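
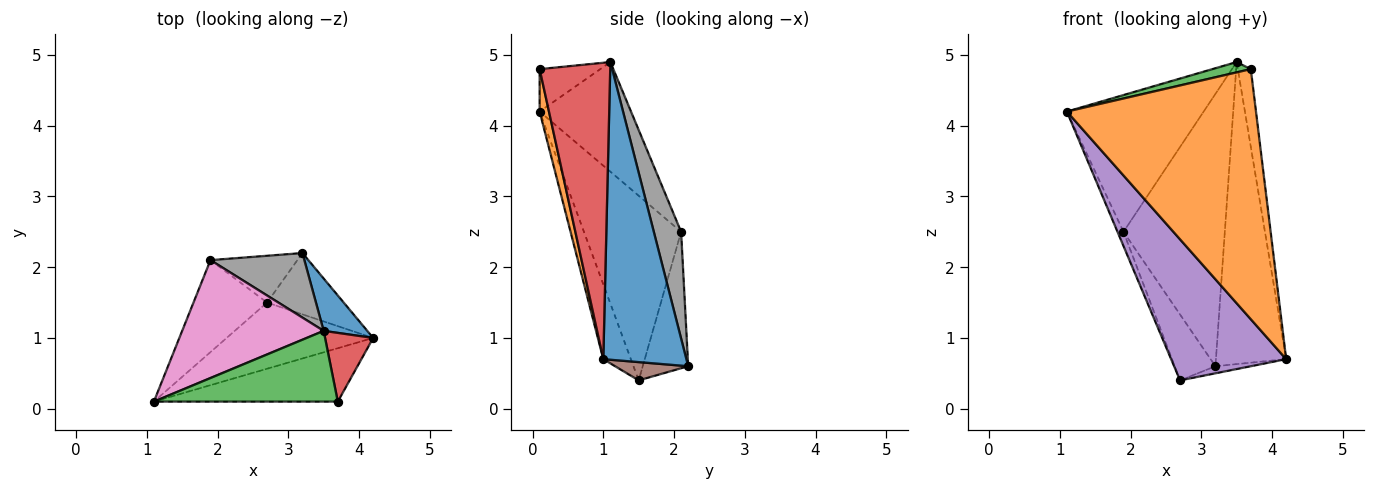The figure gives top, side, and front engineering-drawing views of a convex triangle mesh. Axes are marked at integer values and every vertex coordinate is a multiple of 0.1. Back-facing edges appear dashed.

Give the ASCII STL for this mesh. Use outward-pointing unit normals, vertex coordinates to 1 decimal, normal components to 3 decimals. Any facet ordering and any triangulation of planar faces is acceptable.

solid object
 facet normal 0.759 0.642 0.111
  outer loop
   vertex 3.5 1.1 4.9
   vertex 4.2 1.0 0.7
   vertex 3.2 2.2 0.6
  endloop
 endfacet
 facet normal 0.048 -0.977 -0.209
  outer loop
   vertex 3.7 0.1 4.8
   vertex 1.1 0.1 4.2
   vertex 4.2 1.0 0.7
  endloop
 endfacet
 facet normal -0.223 -0.141 0.965
  outer loop
   vertex 3.7 0.1 4.8
   vertex 3.5 1.1 4.9
   vertex 1.1 0.1 4.2
  endloop
 endfacet
 facet normal 0.971 0.178 0.158
  outer loop
   vertex 3.7 0.1 4.8
   vertex 4.2 1.0 0.7
   vertex 3.5 1.1 4.9
  endloop
 endfacet
 facet normal -0.212 -0.885 -0.415
  outer loop
   vertex 2.7 1.5 0.4
   vertex 4.2 1.0 0.7
   vertex 1.1 0.1 4.2
  endloop
 endfacet
 facet normal 0.231 0.112 -0.967
  outer loop
   vertex 2.7 1.5 0.4
   vertex 3.2 2.2 0.6
   vertex 4.2 1.0 0.7
  endloop
 endfacet
 facet normal -0.452 0.676 0.583
  outer loop
   vertex 1.9 2.1 2.5
   vertex 1.1 0.1 4.2
   vertex 3.5 1.1 4.9
  endloop
 endfacet
 facet normal 0.254 0.941 0.223
  outer loop
   vertex 1.9 2.1 2.5
   vertex 3.5 1.1 4.9
   vertex 3.2 2.2 0.6
  endloop
 endfacet
 facet normal -0.927 0.057 -0.370
  outer loop
   vertex 1.9 2.1 2.5
   vertex 2.7 1.5 0.4
   vertex 1.1 0.1 4.2
  endloop
 endfacet
 facet normal -0.673 0.603 -0.429
  outer loop
   vertex 1.9 2.1 2.5
   vertex 3.2 2.2 0.6
   vertex 2.7 1.5 0.4
  endloop
 endfacet
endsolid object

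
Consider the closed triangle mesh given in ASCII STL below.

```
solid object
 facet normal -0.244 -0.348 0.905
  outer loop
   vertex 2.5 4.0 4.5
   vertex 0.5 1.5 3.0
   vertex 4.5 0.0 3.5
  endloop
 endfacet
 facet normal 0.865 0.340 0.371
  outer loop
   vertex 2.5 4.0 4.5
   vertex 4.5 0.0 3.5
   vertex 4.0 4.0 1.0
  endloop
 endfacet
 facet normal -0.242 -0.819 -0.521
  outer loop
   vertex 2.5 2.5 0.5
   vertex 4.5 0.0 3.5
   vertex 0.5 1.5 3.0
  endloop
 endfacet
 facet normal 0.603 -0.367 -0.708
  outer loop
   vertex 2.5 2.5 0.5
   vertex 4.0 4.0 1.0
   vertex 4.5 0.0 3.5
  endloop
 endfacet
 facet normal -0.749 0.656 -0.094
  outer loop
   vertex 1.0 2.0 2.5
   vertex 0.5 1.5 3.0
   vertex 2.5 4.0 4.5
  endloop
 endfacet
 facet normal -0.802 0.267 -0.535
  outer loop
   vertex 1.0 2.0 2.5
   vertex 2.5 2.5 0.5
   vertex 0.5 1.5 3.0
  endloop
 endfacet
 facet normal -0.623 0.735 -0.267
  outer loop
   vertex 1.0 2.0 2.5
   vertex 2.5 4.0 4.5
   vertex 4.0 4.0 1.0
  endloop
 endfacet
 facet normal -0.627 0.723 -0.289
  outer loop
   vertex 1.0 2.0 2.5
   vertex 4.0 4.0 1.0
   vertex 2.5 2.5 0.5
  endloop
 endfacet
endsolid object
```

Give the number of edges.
12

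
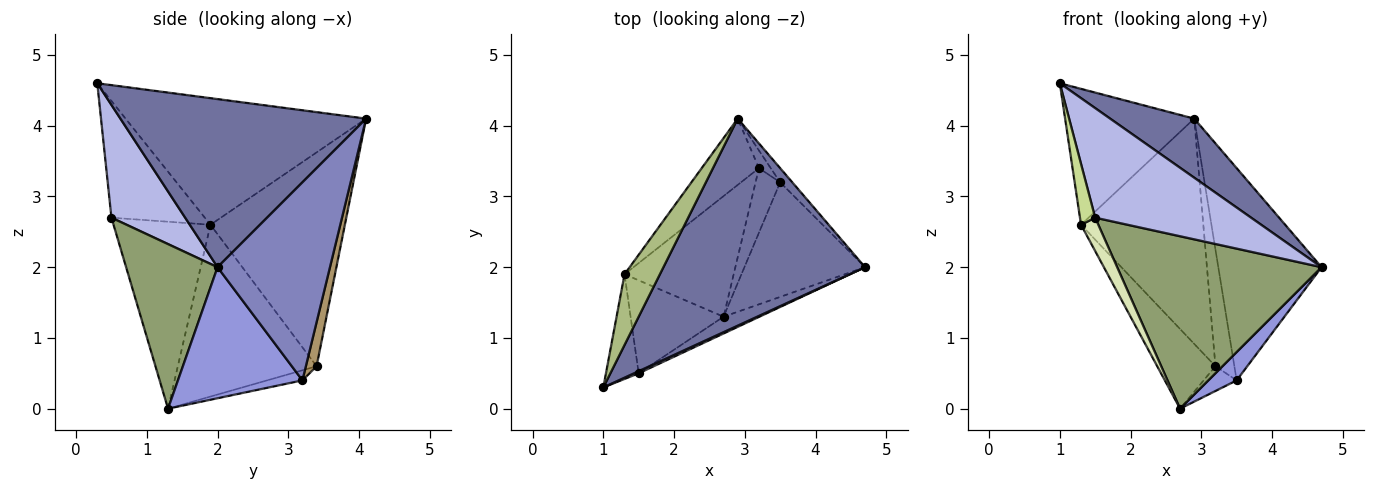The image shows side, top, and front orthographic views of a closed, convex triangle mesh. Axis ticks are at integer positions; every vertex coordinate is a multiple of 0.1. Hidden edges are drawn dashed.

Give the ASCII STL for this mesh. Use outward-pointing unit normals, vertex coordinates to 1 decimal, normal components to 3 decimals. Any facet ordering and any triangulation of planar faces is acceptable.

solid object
 facet normal 0.626 -0.214 0.750
  outer loop
   vertex 2.9 4.1 4.1
   vertex 1.0 0.3 4.6
   vertex 4.7 2.0 2.0
  endloop
 endfacet
 facet normal 0.736 0.676 -0.045
  outer loop
   vertex 3.5 3.2 0.4
   vertex 2.9 4.1 4.1
   vertex 4.7 2.0 2.0
  endloop
 endfacet
 facet normal 0.726 -0.165 -0.668
  outer loop
   vertex 3.5 3.2 0.4
   vertex 4.7 2.0 2.0
   vertex 2.7 1.3 0.0
  endloop
 endfacet
 facet normal 0.427 -0.904 0.017
  outer loop
   vertex 1.5 0.5 2.7
   vertex 4.7 2.0 2.0
   vertex 1.0 0.3 4.6
  endloop
 endfacet
 facet normal 0.407 -0.909 -0.089
  outer loop
   vertex 1.5 0.5 2.7
   vertex 2.7 1.3 0.0
   vertex 4.7 2.0 2.0
  endloop
 endfacet
 facet normal -0.856 0.459 0.239
  outer loop
   vertex 1.3 1.9 2.6
   vertex 1.0 0.3 4.6
   vertex 2.9 4.1 4.1
  endloop
 endfacet
 facet normal -0.951 -0.155 -0.267
  outer loop
   vertex 1.3 1.9 2.6
   vertex 1.5 0.5 2.7
   vertex 1.0 0.3 4.6
  endloop
 endfacet
 facet normal -0.884 -0.158 -0.440
  outer loop
   vertex 1.3 1.9 2.6
   vertex 2.7 1.3 0.0
   vertex 1.5 0.5 2.7
  endloop
 endfacet
 facet normal 0.488 0.863 -0.131
  outer loop
   vertex 3.2 3.4 0.6
   vertex 2.9 4.1 4.1
   vertex 3.5 3.2 0.4
  endloop
 endfacet
 facet normal -0.726 0.660 -0.194
  outer loop
   vertex 3.2 3.4 0.6
   vertex 1.3 1.9 2.6
   vertex 2.9 4.1 4.1
  endloop
 endfacet
 facet normal -0.358 0.334 -0.872
  outer loop
   vertex 3.2 3.4 0.6
   vertex 3.5 3.2 0.4
   vertex 2.7 1.3 0.0
  endloop
 endfacet
 facet normal -0.796 0.334 -0.505
  outer loop
   vertex 3.2 3.4 0.6
   vertex 2.7 1.3 0.0
   vertex 1.3 1.9 2.6
  endloop
 endfacet
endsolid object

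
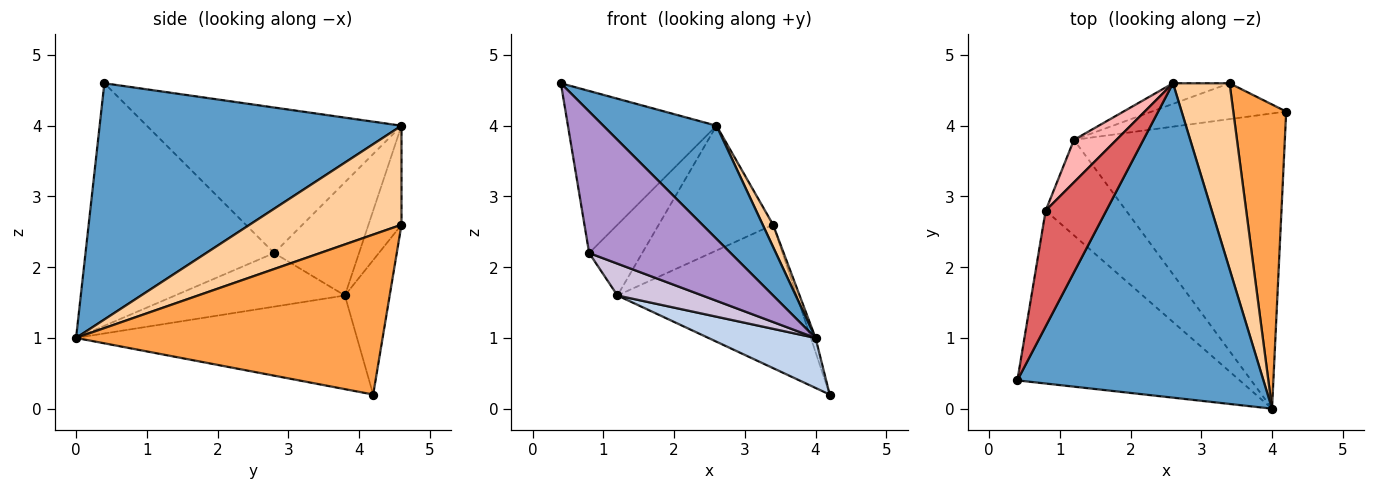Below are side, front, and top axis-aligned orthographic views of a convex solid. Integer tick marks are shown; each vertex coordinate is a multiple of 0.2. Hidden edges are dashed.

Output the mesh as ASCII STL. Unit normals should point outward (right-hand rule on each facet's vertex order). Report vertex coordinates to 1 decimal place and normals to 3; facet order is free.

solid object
 facet normal 0.670 -0.251 0.698
  outer loop
   vertex 2.6 4.6 4.0
   vertex 0.4 0.4 4.6
   vertex 4.0 0.0 1.0
  endloop
 endfacet
 facet normal -0.401 -0.153 -0.903
  outer loop
   vertex 1.2 3.8 1.6
   vertex 4.2 4.2 0.2
   vertex 4.0 0.0 1.0
  endloop
 endfacet
 facet normal 0.949 0.015 0.314
  outer loop
   vertex 3.4 4.6 2.6
   vertex 4.0 0.0 1.0
   vertex 4.2 4.2 0.2
  endloop
 endfacet
 facet normal 0.867 -0.059 0.495
  outer loop
   vertex 3.4 4.6 2.6
   vertex 2.6 4.6 4.0
   vertex 4.0 0.0 1.0
  endloop
 endfacet
 facet normal -0.236 0.943 -0.236
  outer loop
   vertex 3.4 4.6 2.6
   vertex 4.2 4.2 0.2
   vertex 1.2 3.8 1.6
  endloop
 endfacet
 facet normal -0.274 0.949 -0.157
  outer loop
   vertex 3.4 4.6 2.6
   vertex 1.2 3.8 1.6
   vertex 2.6 4.6 4.0
  endloop
 endfacet
 facet normal -0.813 0.474 0.339
  outer loop
   vertex 0.8 2.8 2.2
   vertex 0.4 0.4 4.6
   vertex 2.6 4.6 4.0
  endloop
 endfacet
 facet normal -0.808 0.505 0.303
  outer loop
   vertex 0.8 2.8 2.2
   vertex 2.6 4.6 4.0
   vertex 1.2 3.8 1.6
  endloop
 endfacet
 facet normal -0.645 -0.484 -0.591
  outer loop
   vertex 0.8 2.8 2.2
   vertex 4.0 0.0 1.0
   vertex 0.4 0.4 4.6
  endloop
 endfacet
 facet normal -0.535 -0.267 -0.802
  outer loop
   vertex 0.8 2.8 2.2
   vertex 1.2 3.8 1.6
   vertex 4.0 0.0 1.0
  endloop
 endfacet
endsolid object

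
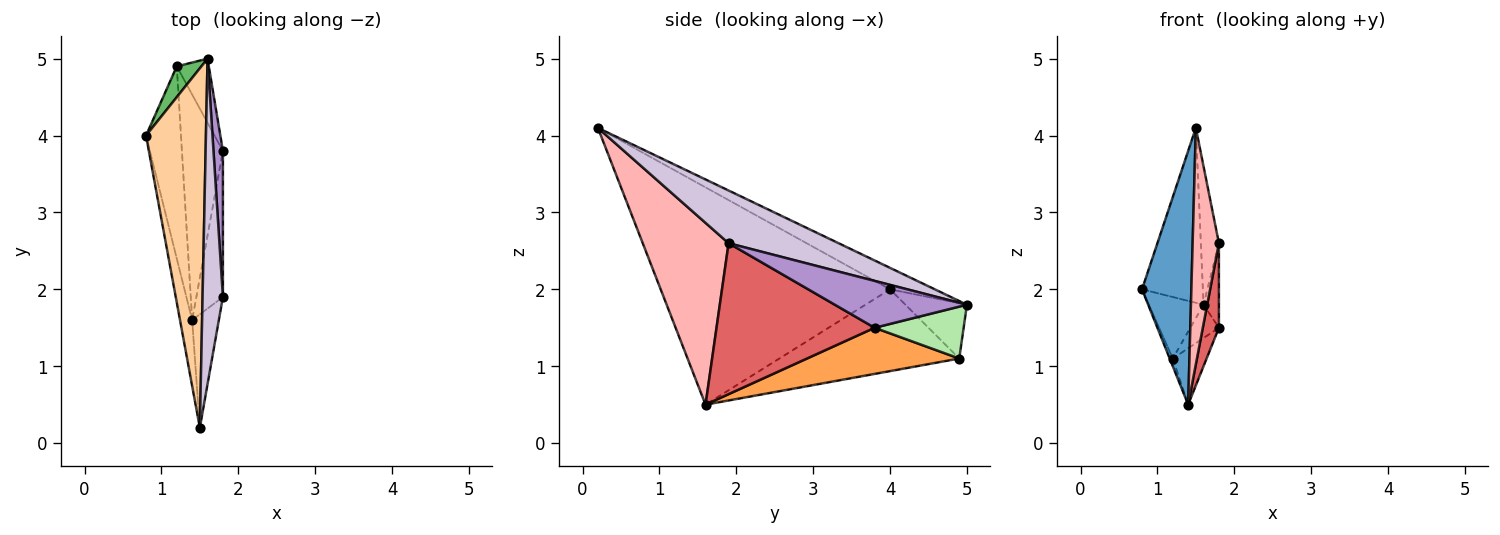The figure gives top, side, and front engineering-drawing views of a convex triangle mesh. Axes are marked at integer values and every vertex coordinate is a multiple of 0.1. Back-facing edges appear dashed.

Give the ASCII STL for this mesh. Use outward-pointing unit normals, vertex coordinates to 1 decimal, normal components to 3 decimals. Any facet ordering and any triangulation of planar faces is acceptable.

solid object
 facet normal -0.976 -0.210 -0.055
  outer loop
   vertex 1.4 1.6 0.5
   vertex 1.5 0.2 4.1
   vertex 0.8 4.0 2.0
  endloop
 endfacet
 facet normal -0.919 0.016 -0.393
  outer loop
   vertex 1.2 4.9 1.1
   vertex 1.4 1.6 0.5
   vertex 0.8 4.0 2.0
  endloop
 endfacet
 facet normal 0.737 0.164 -0.655
  outer loop
   vertex 1.2 4.9 1.1
   vertex 1.8 3.8 1.5
   vertex 1.4 1.6 0.5
  endloop
 endfacet
 facet normal -0.307 0.416 0.856
  outer loop
   vertex 1.6 5.0 1.8
   vertex 0.8 4.0 2.0
   vertex 1.5 0.2 4.1
  endloop
 endfacet
 facet normal -0.709 0.630 0.315
  outer loop
   vertex 1.6 5.0 1.8
   vertex 1.2 4.9 1.1
   vertex 0.8 4.0 2.0
  endloop
 endfacet
 facet normal 0.821 0.263 -0.507
  outer loop
   vertex 1.6 5.0 1.8
   vertex 1.8 3.8 1.5
   vertex 1.2 4.9 1.1
  endloop
 endfacet
 facet normal 0.980 -0.100 -0.172
  outer loop
   vertex 1.8 1.9 2.6
   vertex 1.4 1.6 0.5
   vertex 1.8 3.8 1.5
  endloop
 endfacet
 facet normal 0.947 -0.290 -0.139
  outer loop
   vertex 1.8 1.9 2.6
   vertex 1.5 0.2 4.1
   vertex 1.4 1.6 0.5
  endloop
 endfacet
 facet normal 0.974 0.113 0.196
  outer loop
   vertex 1.8 1.9 2.6
   vertex 1.8 3.8 1.5
   vertex 1.6 5.0 1.8
  endloop
 endfacet
 facet normal 0.922 0.151 0.356
  outer loop
   vertex 1.8 1.9 2.6
   vertex 1.6 5.0 1.8
   vertex 1.5 0.2 4.1
  endloop
 endfacet
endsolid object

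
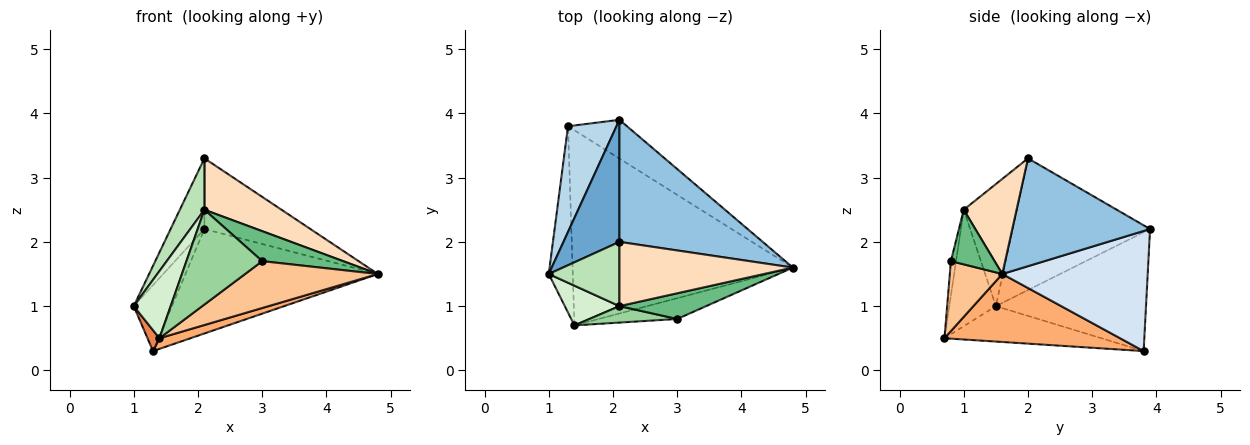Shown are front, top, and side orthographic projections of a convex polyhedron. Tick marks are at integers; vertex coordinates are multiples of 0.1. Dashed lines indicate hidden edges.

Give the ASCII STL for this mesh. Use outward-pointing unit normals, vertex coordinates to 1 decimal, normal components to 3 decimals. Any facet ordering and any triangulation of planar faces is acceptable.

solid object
 facet normal -0.898 0.221 0.381
  outer loop
   vertex 2.1 2.0 3.3
   vertex 2.1 3.9 2.2
   vertex 1.0 1.5 1.0
  endloop
 endfacet
 facet normal 0.546 0.420 0.725
  outer loop
   vertex 2.1 2.0 3.3
   vertex 4.8 1.6 1.5
   vertex 2.1 3.9 2.2
  endloop
 endfacet
 facet normal -0.901 0.229 0.367
  outer loop
   vertex 1.3 3.8 0.3
   vertex 1.0 1.5 1.0
   vertex 2.1 3.9 2.2
  endloop
 endfacet
 facet normal 0.578 0.765 -0.284
  outer loop
   vertex 1.3 3.8 0.3
   vertex 2.1 3.9 2.2
   vertex 4.8 1.6 1.5
  endloop
 endfacet
 facet normal -0.826 -0.063 -0.560
  outer loop
   vertex 1.4 0.7 0.5
   vertex 1.0 1.5 1.0
   vertex 1.3 3.8 0.3
  endloop
 endfacet
 facet normal 0.294 -0.052 -0.954
  outer loop
   vertex 1.4 0.7 0.5
   vertex 1.3 3.8 0.3
   vertex 4.8 1.6 1.5
  endloop
 endfacet
 facet normal 0.340 -0.860 -0.381
  outer loop
   vertex 1.4 0.7 0.5
   vertex 4.8 1.6 1.5
   vertex 3.0 0.8 1.7
  endloop
 endfacet
 facet normal 0.394 -0.574 0.718
  outer loop
   vertex 2.1 1.0 2.5
   vertex 4.8 1.6 1.5
   vertex 2.1 2.0 3.3
  endloop
 endfacet
 facet normal 0.379 -0.703 0.602
  outer loop
   vertex 2.1 1.0 2.5
   vertex 3.0 0.8 1.7
   vertex 4.8 1.6 1.5
  endloop
 endfacet
 facet normal -0.067 -0.983 0.171
  outer loop
   vertex 2.1 1.0 2.5
   vertex 1.4 0.7 0.5
   vertex 3.0 0.8 1.7
  endloop
 endfacet
 facet normal -0.803 -0.372 0.465
  outer loop
   vertex 2.1 1.0 2.5
   vertex 2.1 2.0 3.3
   vertex 1.0 1.5 1.0
  endloop
 endfacet
 facet normal -0.735 -0.583 0.345
  outer loop
   vertex 2.1 1.0 2.5
   vertex 1.0 1.5 1.0
   vertex 1.4 0.7 0.5
  endloop
 endfacet
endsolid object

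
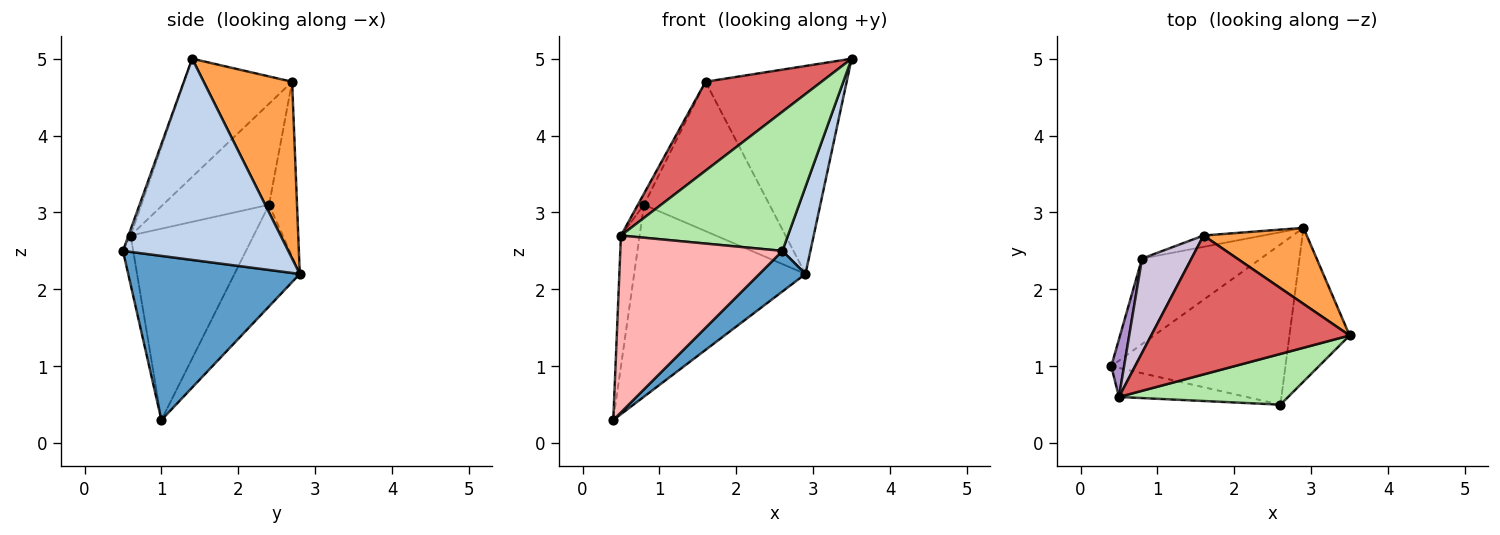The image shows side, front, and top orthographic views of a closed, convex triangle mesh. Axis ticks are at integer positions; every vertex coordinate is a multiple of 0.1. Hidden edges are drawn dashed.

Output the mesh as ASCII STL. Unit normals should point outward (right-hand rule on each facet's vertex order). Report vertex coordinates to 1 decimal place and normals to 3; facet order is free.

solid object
 facet normal 0.674 -0.181 -0.716
  outer loop
   vertex 2.6 0.5 2.5
   vertex 0.4 1.0 0.3
   vertex 2.9 2.8 2.2
  endloop
 endfacet
 facet normal 0.946 -0.160 -0.283
  outer loop
   vertex 2.6 0.5 2.5
   vertex 2.9 2.8 2.2
   vertex 3.5 1.4 5.0
  endloop
 endfacet
 facet normal 0.507 0.809 0.296
  outer loop
   vertex 1.6 2.7 4.7
   vertex 3.5 1.4 5.0
   vertex 2.9 2.8 2.2
  endloop
 endfacet
 facet normal -0.329 0.863 -0.384
  outer loop
   vertex 0.8 2.4 3.1
   vertex 2.9 2.8 2.2
   vertex 0.4 1.0 0.3
  endloop
 endfacet
 facet normal -0.217 0.973 -0.074
  outer loop
   vertex 0.8 2.4 3.1
   vertex 1.6 2.7 4.7
   vertex 2.9 2.8 2.2
  endloop
 endfacet
 facet normal -0.012 -0.939 0.343
  outer loop
   vertex 0.5 0.6 2.7
   vertex 2.6 0.5 2.5
   vertex 3.5 1.4 5.0
  endloop
 endfacet
 facet normal -0.449 -0.482 0.753
  outer loop
   vertex 0.5 0.6 2.7
   vertex 3.5 1.4 5.0
   vertex 1.6 2.7 4.7
  endloop
 endfacet
 facet normal -0.062 -0.985 -0.162
  outer loop
   vertex 0.5 0.6 2.7
   vertex 0.4 1.0 0.3
   vertex 2.6 0.5 2.5
  endloop
 endfacet
 facet normal -0.987 0.150 0.066
  outer loop
   vertex 0.5 0.6 2.7
   vertex 0.8 2.4 3.1
   vertex 0.4 1.0 0.3
  endloop
 endfacet
 facet normal -0.897 0.052 0.439
  outer loop
   vertex 0.5 0.6 2.7
   vertex 1.6 2.7 4.7
   vertex 0.8 2.4 3.1
  endloop
 endfacet
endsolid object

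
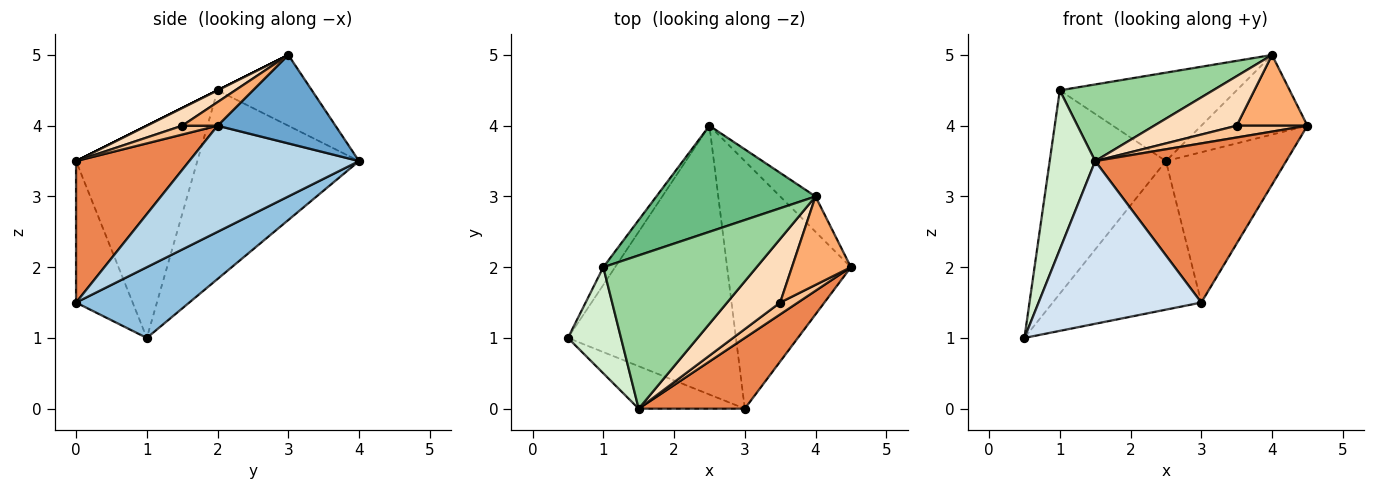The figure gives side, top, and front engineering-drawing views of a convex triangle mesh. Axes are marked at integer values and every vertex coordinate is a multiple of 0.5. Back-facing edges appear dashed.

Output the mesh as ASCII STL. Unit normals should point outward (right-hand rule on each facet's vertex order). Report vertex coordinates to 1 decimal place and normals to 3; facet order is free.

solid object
 facet normal 0.712 0.641 -0.285
  outer loop
   vertex 4.0 3.0 5.0
   vertex 4.5 2.0 4.0
   vertex 2.5 4.0 3.5
  endloop
 endfacet
 facet normal 0.346 0.454 -0.821
  outer loop
   vertex 3.0 0.0 1.5
   vertex 0.5 1.0 1.0
   vertex 2.5 4.0 3.5
  endloop
 endfacet
 facet normal 0.591 0.419 -0.690
  outer loop
   vertex 3.0 0.0 1.5
   vertex 2.5 4.0 3.5
   vertex 4.5 2.0 4.0
  endloop
 endfacet
 facet normal -0.319 -0.917 -0.239
  outer loop
   vertex 3.0 0.0 1.5
   vertex 1.5 0.0 3.5
   vertex 0.5 1.0 1.0
  endloop
 endfacet
 facet normal 0.476 -0.804 0.357
  outer loop
   vertex 3.0 0.0 1.5
   vertex 4.5 2.0 4.0
   vertex 1.5 0.0 3.5
  endloop
 endfacet
 facet normal 0.298 -0.596 0.745
  outer loop
   vertex 3.5 1.5 4.0
   vertex 4.5 2.0 4.0
   vertex 4.0 3.0 5.0
  endloop
 endfacet
 facet normal 0.333 -0.667 0.667
  outer loop
   vertex 3.5 1.5 4.0
   vertex 1.5 0.0 3.5
   vertex 4.5 2.0 4.0
  endloop
 endfacet
 facet normal 0.254 -0.594 0.763
  outer loop
   vertex 3.5 1.5 4.0
   vertex 4.0 3.0 5.0
   vertex 1.5 0.0 3.5
  endloop
 endfacet
 facet normal -0.323 0.606 0.727
  outer loop
   vertex 1.0 2.0 4.5
   vertex 4.0 3.0 5.0
   vertex 2.5 4.0 3.5
  endloop
 endfacet
 facet normal 0.000 -0.447 0.894
  outer loop
   vertex 1.0 2.0 4.5
   vertex 1.5 0.0 3.5
   vertex 4.0 3.0 5.0
  endloop
 endfacet
 facet normal -0.811 0.583 -0.051
  outer loop
   vertex 1.0 2.0 4.5
   vertex 2.5 4.0 3.5
   vertex 0.5 1.0 1.0
  endloop
 endfacet
 facet normal -0.912 -0.342 0.228
  outer loop
   vertex 1.0 2.0 4.5
   vertex 0.5 1.0 1.0
   vertex 1.5 0.0 3.5
  endloop
 endfacet
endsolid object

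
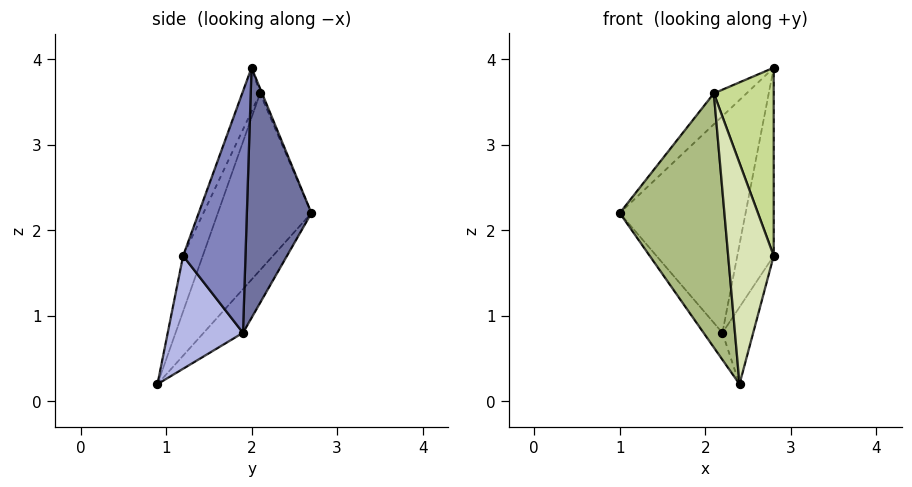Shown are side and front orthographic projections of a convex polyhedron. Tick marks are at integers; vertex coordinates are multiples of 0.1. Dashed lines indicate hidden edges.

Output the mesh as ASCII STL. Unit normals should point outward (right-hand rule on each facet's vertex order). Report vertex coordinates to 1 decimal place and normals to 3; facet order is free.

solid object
 facet normal 0.453 0.884 -0.116
  outer loop
   vertex 2.2 1.9 0.8
   vertex 1.0 2.7 2.2
   vertex 2.8 2.0 3.9
  endloop
 endfacet
 facet normal 0.849 0.496 -0.180
  outer loop
   vertex 2.2 1.9 0.8
   vertex 2.8 2.0 3.9
   vertex 2.8 1.2 1.7
  endloop
 endfacet
 facet normal -0.632 0.302 -0.714
  outer loop
   vertex 2.2 1.9 0.8
   vertex 2.4 0.9 0.2
   vertex 1.0 2.7 2.2
  endloop
 endfacet
 facet normal 0.881 0.360 -0.307
  outer loop
   vertex 2.2 1.9 0.8
   vertex 2.8 1.2 1.7
   vertex 2.4 0.9 0.2
  endloop
 endfacet
 facet normal -0.055 0.901 0.430
  outer loop
   vertex 2.1 2.1 3.6
   vertex 2.8 2.0 3.9
   vertex 1.0 2.7 2.2
  endloop
 endfacet
 facet normal -0.653 -0.730 0.200
  outer loop
   vertex 2.1 2.1 3.6
   vertex 1.0 2.7 2.2
   vertex 2.4 0.9 0.2
  endloop
 endfacet
 facet normal -0.270 -0.905 0.329
  outer loop
   vertex 2.1 2.1 3.6
   vertex 2.8 1.2 1.7
   vertex 2.8 2.0 3.9
  endloop
 endfacet
 facet normal -0.380 -0.882 0.278
  outer loop
   vertex 2.1 2.1 3.6
   vertex 2.4 0.9 0.2
   vertex 2.8 1.2 1.7
  endloop
 endfacet
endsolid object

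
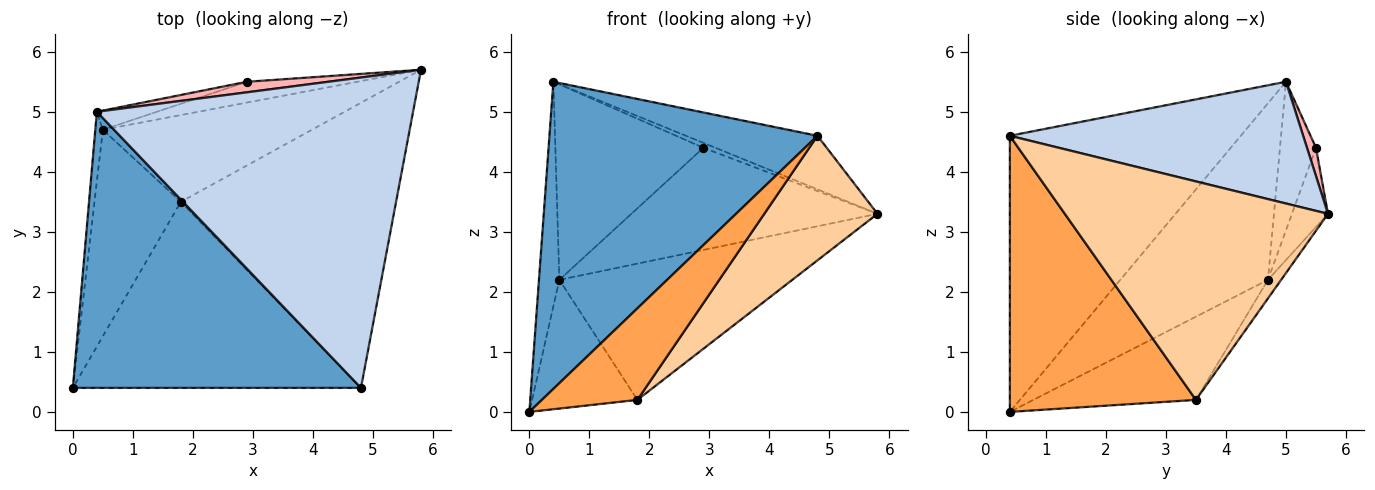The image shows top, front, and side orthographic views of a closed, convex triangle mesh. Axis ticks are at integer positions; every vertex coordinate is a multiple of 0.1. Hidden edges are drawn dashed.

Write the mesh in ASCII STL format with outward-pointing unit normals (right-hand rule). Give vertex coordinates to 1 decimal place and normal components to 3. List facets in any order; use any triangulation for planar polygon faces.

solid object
 facet normal -0.539 -0.626 0.563
  outer loop
   vertex 4.8 0.4 4.6
   vertex 0.4 5.0 5.5
   vertex 0.0 0.4 0.0
  endloop
 endfacet
 facet normal 0.355 0.159 0.921
  outer loop
   vertex 4.8 0.4 4.6
   vertex 5.8 5.7 3.3
   vertex 0.4 5.0 5.5
  endloop
 endfacet
 facet normal 0.652 -0.335 -0.680
  outer loop
   vertex 4.8 0.4 4.6
   vertex 0.0 0.4 0.0
   vertex 1.8 3.5 0.2
  endloop
 endfacet
 facet normal 0.681 -0.293 -0.671
  outer loop
   vertex 4.8 0.4 4.6
   vertex 1.8 3.5 0.2
   vertex 5.8 5.7 3.3
  endloop
 endfacet
 facet normal -0.990 0.137 -0.042
  outer loop
   vertex 0.5 4.7 2.2
   vertex 0.0 0.4 0.0
   vertex 0.4 5.0 5.5
  endloop
 endfacet
 facet normal -0.633 0.410 -0.657
  outer loop
   vertex 0.5 4.7 2.2
   vertex 1.8 3.5 0.2
   vertex 0.0 0.4 0.0
  endloop
 endfacet
 facet normal -0.048 0.843 -0.536
  outer loop
   vertex 0.5 4.7 2.2
   vertex 5.8 5.7 3.3
   vertex 1.8 3.5 0.2
  endloop
 endfacet
 facet normal 0.301 0.401 0.865
  outer loop
   vertex 2.9 5.5 4.4
   vertex 0.4 5.0 5.5
   vertex 5.8 5.7 3.3
  endloop
 endfacet
 facet normal -0.142 0.970 -0.198
  outer loop
   vertex 2.9 5.5 4.4
   vertex 5.8 5.7 3.3
   vertex 0.5 4.7 2.2
  endloop
 endfacet
 facet normal -0.235 0.967 -0.095
  outer loop
   vertex 2.9 5.5 4.4
   vertex 0.5 4.7 2.2
   vertex 0.4 5.0 5.5
  endloop
 endfacet
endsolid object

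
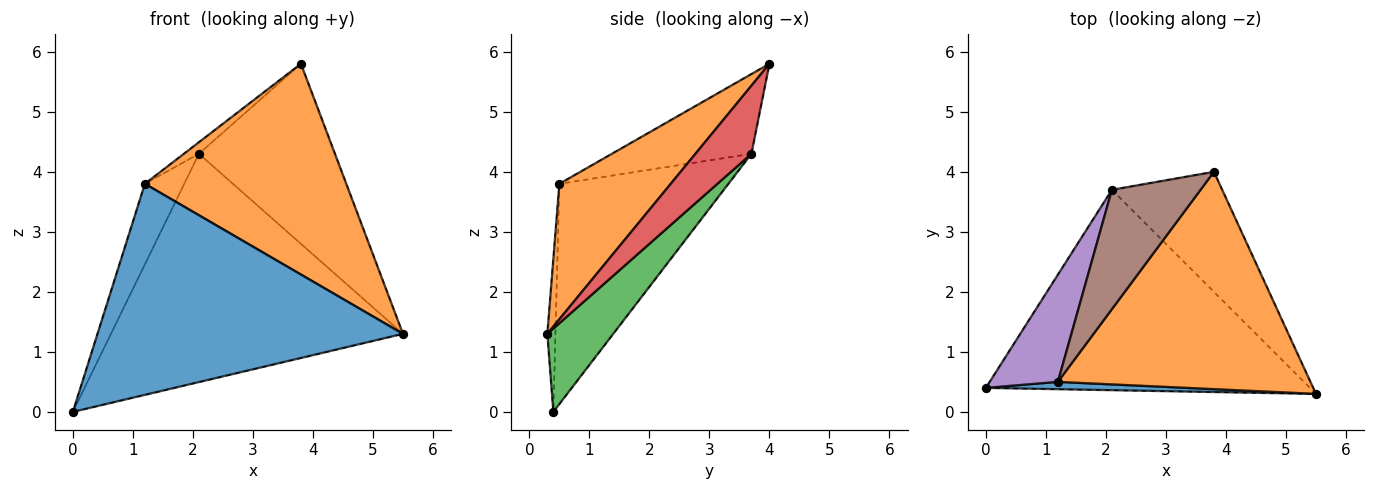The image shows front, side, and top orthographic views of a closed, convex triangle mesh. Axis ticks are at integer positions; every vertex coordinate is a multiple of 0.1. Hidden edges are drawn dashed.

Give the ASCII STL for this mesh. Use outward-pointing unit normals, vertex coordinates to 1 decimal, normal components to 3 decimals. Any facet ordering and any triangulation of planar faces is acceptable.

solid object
 facet normal -0.026 -0.999 0.035
  outer loop
   vertex 1.2 0.5 3.8
   vertex 0.0 0.4 0.0
   vertex 5.5 0.3 1.3
  endloop
 endfacet
 facet normal 0.359 -0.650 0.670
  outer loop
   vertex 1.2 0.5 3.8
   vertex 5.5 0.3 1.3
   vertex 3.8 4.0 5.8
  endloop
 endfacet
 facet normal 0.167 0.741 -0.650
  outer loop
   vertex 2.1 3.7 4.3
   vertex 5.5 0.3 1.3
   vertex 0.0 0.4 0.0
  endloop
 endfacet
 facet normal 0.324 0.787 -0.525
  outer loop
   vertex 2.1 3.7 4.3
   vertex 3.8 4.0 5.8
   vertex 5.5 0.3 1.3
  endloop
 endfacet
 facet normal -0.932 0.217 0.289
  outer loop
   vertex 2.1 3.7 4.3
   vertex 0.0 0.4 0.0
   vertex 1.2 0.5 3.8
  endloop
 endfacet
 facet normal -0.667 0.072 0.742
  outer loop
   vertex 2.1 3.7 4.3
   vertex 1.2 0.5 3.8
   vertex 3.8 4.0 5.8
  endloop
 endfacet
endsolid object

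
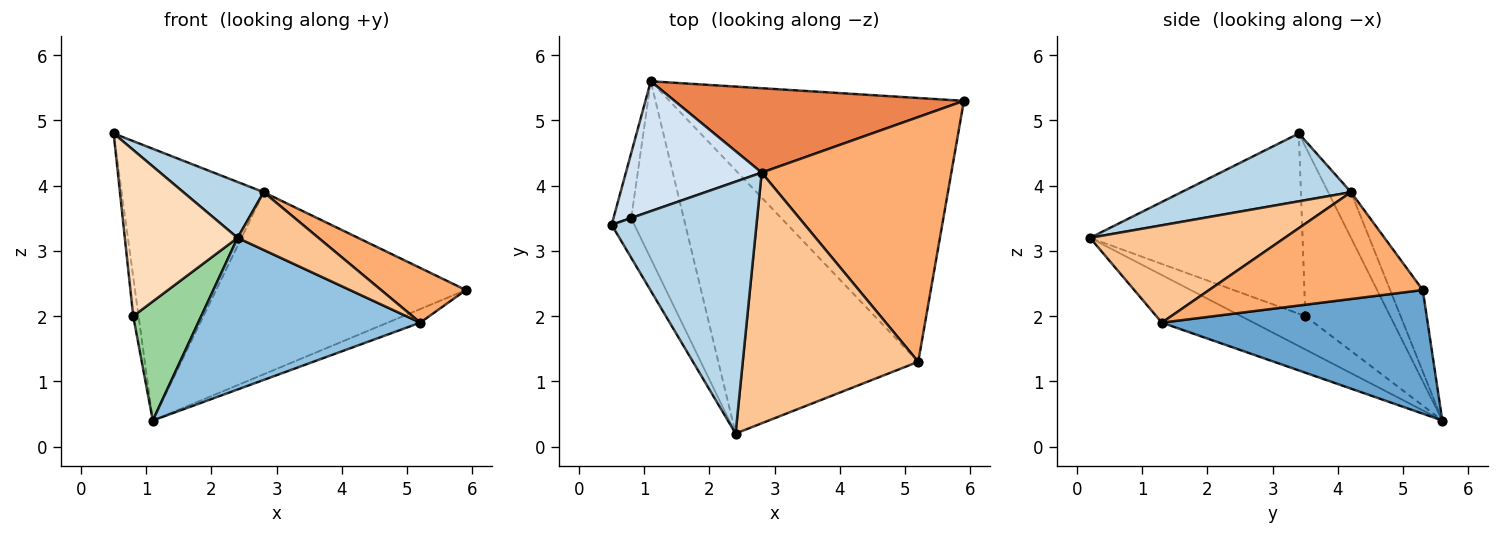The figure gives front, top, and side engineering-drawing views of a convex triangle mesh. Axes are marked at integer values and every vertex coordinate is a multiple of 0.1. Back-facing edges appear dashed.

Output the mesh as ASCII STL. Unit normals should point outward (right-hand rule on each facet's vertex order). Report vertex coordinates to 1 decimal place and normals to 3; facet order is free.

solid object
 facet normal 0.387 0.047 -0.921
  outer loop
   vertex 5.2 1.3 1.9
   vertex 1.1 5.6 0.4
   vertex 5.9 5.3 2.4
  endloop
 endfacet
 facet normal -0.202 -0.489 -0.849
  outer loop
   vertex 5.2 1.3 1.9
   vertex 2.4 0.2 3.2
   vertex 1.1 5.6 0.4
  endloop
 endfacet
 facet normal 0.416 -0.197 0.888
  outer loop
   vertex 2.8 4.2 3.9
   vertex 0.5 3.4 4.8
   vertex 2.4 0.2 3.2
  endloop
 endfacet
 facet normal -0.144 0.893 0.427
  outer loop
   vertex 2.8 4.2 3.9
   vertex 1.1 5.6 0.4
   vertex 0.5 3.4 4.8
  endloop
 endfacet
 facet normal -0.118 0.901 0.418
  outer loop
   vertex 2.8 4.2 3.9
   vertex 5.9 5.3 2.4
   vertex 1.1 5.6 0.4
  endloop
 endfacet
 facet normal 0.482 -0.191 0.855
  outer loop
   vertex 2.8 4.2 3.9
   vertex 5.2 1.3 1.9
   vertex 5.9 5.3 2.4
  endloop
 endfacet
 facet normal 0.476 -0.198 0.857
  outer loop
   vertex 2.8 4.2 3.9
   vertex 2.4 0.2 3.2
   vertex 5.2 1.3 1.9
  endloop
 endfacet
 facet normal -0.878 -0.466 -0.111
  outer loop
   vertex 0.8 3.5 2.0
   vertex 2.4 0.2 3.2
   vertex 0.5 3.4 4.8
  endloop
 endfacet
 facet normal -0.993 0.062 -0.104
  outer loop
   vertex 0.8 3.5 2.0
   vertex 0.5 3.4 4.8
   vertex 1.1 5.6 0.4
  endloop
 endfacet
 facet normal -0.466 -0.493 -0.735
  outer loop
   vertex 0.8 3.5 2.0
   vertex 1.1 5.6 0.4
   vertex 2.4 0.2 3.2
  endloop
 endfacet
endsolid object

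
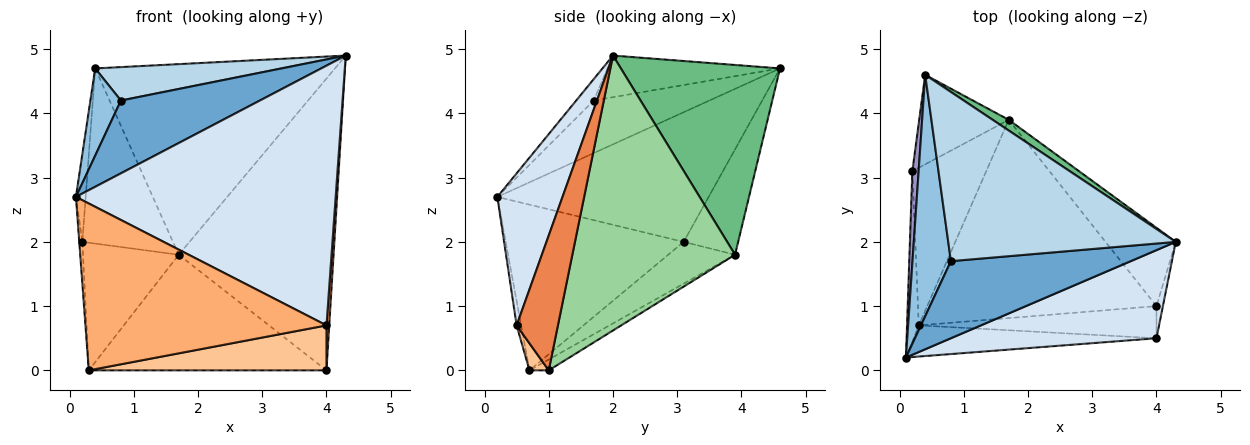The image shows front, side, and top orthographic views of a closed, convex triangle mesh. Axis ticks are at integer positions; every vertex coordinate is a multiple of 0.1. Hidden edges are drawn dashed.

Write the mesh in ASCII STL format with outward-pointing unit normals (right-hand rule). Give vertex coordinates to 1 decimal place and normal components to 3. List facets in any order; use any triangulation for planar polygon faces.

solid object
 facet normal -0.086 -0.684 0.724
  outer loop
   vertex 0.8 1.7 4.2
   vertex 0.1 0.2 2.7
   vertex 4.3 2.0 4.9
  endloop
 endfacet
 facet normal -0.790 -0.208 0.577
  outer loop
   vertex 0.8 1.7 4.2
   vertex 0.4 4.6 4.7
   vertex 0.1 0.2 2.7
  endloop
 endfacet
 facet normal -0.177 -0.191 0.966
  outer loop
   vertex 0.8 1.7 4.2
   vertex 4.3 2.0 4.9
   vertex 0.4 4.6 4.7
  endloop
 endfacet
 facet normal 0.231 -0.921 0.313
  outer loop
   vertex 4.0 0.5 0.7
   vertex 4.3 2.0 4.9
   vertex 0.1 0.2 2.7
  endloop
 endfacet
 facet normal 0.997 -0.066 -0.047
  outer loop
   vertex 4.0 0.5 0.7
   vertex 4.0 1.0 0.0
   vertex 4.3 2.0 4.9
  endloop
 endfacet
 facet normal -0.018 -0.983 -0.183
  outer loop
   vertex 4.0 0.5 0.7
   vertex 0.1 0.2 2.7
   vertex 0.3 0.7 0.0
  endloop
 endfacet
 facet normal 0.066 -0.812 -0.580
  outer loop
   vertex 4.0 0.5 0.7
   vertex 0.3 0.7 0.0
   vertex 4.0 1.0 0.0
  endloop
 endfacet
 facet normal -0.041 0.503 -0.863
  outer loop
   vertex 1.7 3.9 1.8
   vertex 4.0 1.0 0.0
   vertex 0.3 0.7 0.0
  endloop
 endfacet
 facet normal 0.552 0.832 0.047
  outer loop
   vertex 1.7 3.9 1.8
   vertex 0.4 4.6 4.7
   vertex 4.3 2.0 4.9
  endloop
 endfacet
 facet normal 0.712 0.678 -0.182
  outer loop
   vertex 1.7 3.9 1.8
   vertex 4.3 2.0 4.9
   vertex 4.0 1.0 0.0
  endloop
 endfacet
 facet normal -0.472 0.785 -0.401
  outer loop
   vertex 0.2 3.1 2.0
   vertex 0.4 4.6 4.7
   vertex 1.7 3.9 1.8
  endloop
 endfacet
 facet normal -0.402 0.576 -0.712
  outer loop
   vertex 0.2 3.1 2.0
   vertex 1.7 3.9 1.8
   vertex 0.3 0.7 0.0
  endloop
 endfacet
 facet normal -0.998 0.046 0.048
  outer loop
   vertex 0.2 3.1 2.0
   vertex 0.1 0.2 2.7
   vertex 0.4 4.6 4.7
  endloop
 endfacet
 facet normal -0.997 0.017 -0.071
  outer loop
   vertex 0.2 3.1 2.0
   vertex 0.3 0.7 0.0
   vertex 0.1 0.2 2.7
  endloop
 endfacet
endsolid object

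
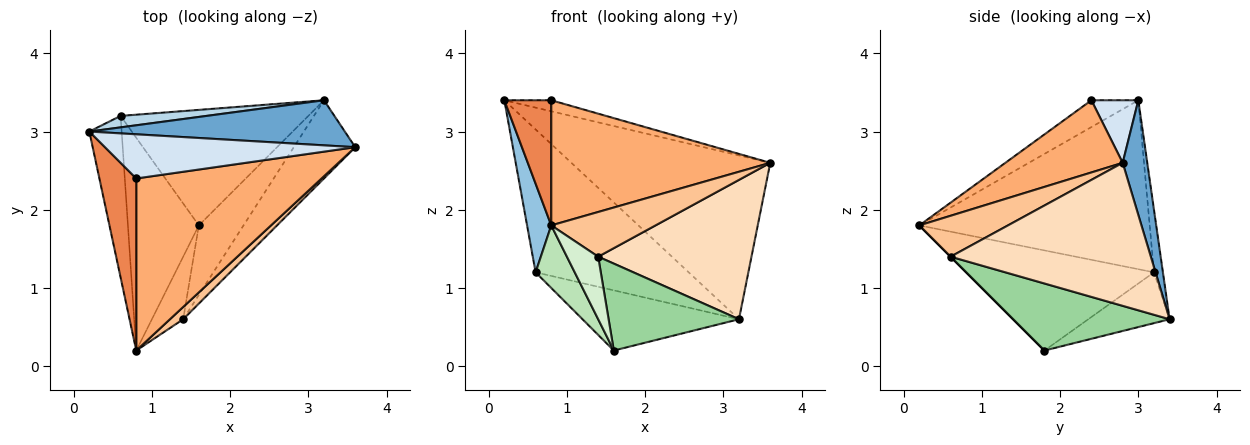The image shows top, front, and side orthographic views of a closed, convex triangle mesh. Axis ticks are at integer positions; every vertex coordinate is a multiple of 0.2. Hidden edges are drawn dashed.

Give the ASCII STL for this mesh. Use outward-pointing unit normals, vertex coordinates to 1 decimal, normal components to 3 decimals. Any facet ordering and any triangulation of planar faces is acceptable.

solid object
 facet normal 0.118 0.957 0.264
  outer loop
   vertex 3.2 3.4 0.6
   vertex 0.2 3.0 3.4
   vertex 3.6 2.8 2.6
  endloop
 endfacet
 facet normal -0.977 -0.103 -0.187
  outer loop
   vertex 0.6 3.2 1.2
   vertex 0.8 0.2 1.8
   vertex 0.2 3.0 3.4
  endloop
 endfacet
 facet normal -0.058 0.995 0.080
  outer loop
   vertex 0.6 3.2 1.2
   vertex 0.2 3.0 3.4
   vertex 3.2 3.4 0.6
  endloop
 endfacet
 facet normal 0.236 0.236 0.943
  outer loop
   vertex 0.8 2.4 3.4
   vertex 3.6 2.8 2.6
   vertex 0.2 3.0 3.4
  endloop
 endfacet
 facet normal -0.507 -0.507 0.697
  outer loop
   vertex 0.8 2.4 3.4
   vertex 0.2 3.0 3.4
   vertex 0.8 0.2 1.8
  endloop
 endfacet
 facet normal 0.301 -0.561 0.771
  outer loop
   vertex 0.8 2.4 3.4
   vertex 0.8 0.2 1.8
   vertex 3.6 2.8 2.6
  endloop
 endfacet
 facet normal 0.634 -0.746 0.205
  outer loop
   vertex 1.4 0.6 1.4
   vertex 3.6 2.8 2.6
   vertex 0.8 0.2 1.8
  endloop
 endfacet
 facet normal 0.751 -0.575 -0.323
  outer loop
   vertex 1.4 0.6 1.4
   vertex 3.2 3.4 0.6
   vertex 3.6 2.8 2.6
  endloop
 endfacet
 facet normal -0.234 0.449 -0.862
  outer loop
   vertex 1.6 1.8 0.2
   vertex 0.6 3.2 1.2
   vertex 3.2 3.4 0.6
  endloop
 endfacet
 facet normal 0.684 -0.570 -0.456
  outer loop
   vertex 1.6 1.8 0.2
   vertex 3.2 3.4 0.6
   vertex 1.4 0.6 1.4
  endloop
 endfacet
 facet normal -0.804 -0.168 -0.570
  outer loop
   vertex 1.6 1.8 0.2
   vertex 0.8 0.2 1.8
   vertex 0.6 3.2 1.2
  endloop
 endfacet
 facet normal 0.000 -0.707 -0.707
  outer loop
   vertex 1.6 1.8 0.2
   vertex 1.4 0.6 1.4
   vertex 0.8 0.2 1.8
  endloop
 endfacet
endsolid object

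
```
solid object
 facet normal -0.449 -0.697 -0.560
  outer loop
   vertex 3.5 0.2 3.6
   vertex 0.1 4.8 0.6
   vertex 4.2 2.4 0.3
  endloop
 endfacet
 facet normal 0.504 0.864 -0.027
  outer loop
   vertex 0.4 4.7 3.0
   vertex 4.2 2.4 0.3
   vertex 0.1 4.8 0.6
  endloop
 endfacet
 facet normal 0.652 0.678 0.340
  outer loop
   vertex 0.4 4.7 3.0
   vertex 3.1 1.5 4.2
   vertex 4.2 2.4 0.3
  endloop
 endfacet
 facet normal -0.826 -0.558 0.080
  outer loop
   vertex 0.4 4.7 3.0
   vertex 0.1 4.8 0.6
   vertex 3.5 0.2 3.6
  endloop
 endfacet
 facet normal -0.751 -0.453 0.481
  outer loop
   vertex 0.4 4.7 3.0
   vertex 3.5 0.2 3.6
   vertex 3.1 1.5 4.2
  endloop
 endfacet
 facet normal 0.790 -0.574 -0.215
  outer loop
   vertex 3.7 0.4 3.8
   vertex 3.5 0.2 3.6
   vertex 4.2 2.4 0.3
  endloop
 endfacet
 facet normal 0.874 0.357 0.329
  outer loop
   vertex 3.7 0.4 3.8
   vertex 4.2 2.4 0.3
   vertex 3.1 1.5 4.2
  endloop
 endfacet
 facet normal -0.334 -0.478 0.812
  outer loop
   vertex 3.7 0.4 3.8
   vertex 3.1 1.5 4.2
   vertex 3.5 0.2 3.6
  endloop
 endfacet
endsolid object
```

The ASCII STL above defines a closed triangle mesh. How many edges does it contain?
12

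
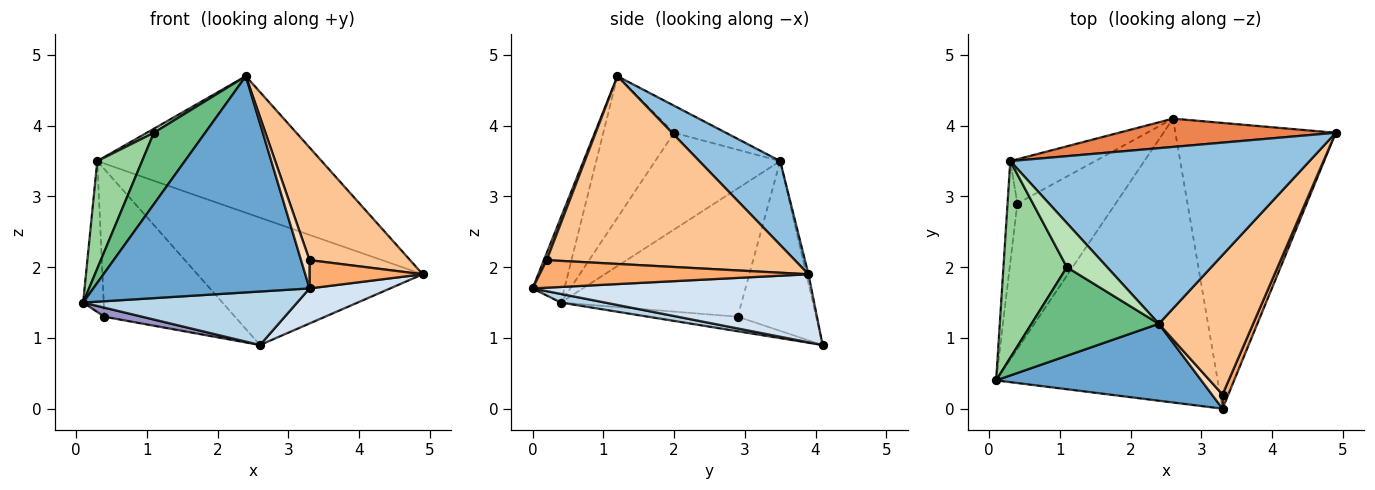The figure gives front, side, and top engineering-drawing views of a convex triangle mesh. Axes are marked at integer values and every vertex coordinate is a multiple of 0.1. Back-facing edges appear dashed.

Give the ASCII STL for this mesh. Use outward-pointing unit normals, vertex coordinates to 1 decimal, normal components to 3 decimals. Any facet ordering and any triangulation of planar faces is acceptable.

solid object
 facet normal -0.137 -0.933 0.332
  outer loop
   vertex 2.4 1.2 4.7
   vertex 0.1 0.4 1.5
   vertex 3.3 0.0 1.7
  endloop
 endfacet
 facet normal 0.216 0.599 0.771
  outer loop
   vertex 0.3 3.5 3.5
   vertex 2.4 1.2 4.7
   vertex 4.9 3.9 1.9
  endloop
 endfacet
 facet normal 0.038 -0.185 -0.982
  outer loop
   vertex 2.6 4.1 0.9
   vertex 3.3 0.0 1.7
   vertex 0.1 0.4 1.5
  endloop
 endfacet
 facet normal 0.388 -0.112 -0.915
  outer loop
   vertex 2.6 4.1 0.9
   vertex 4.9 3.9 1.9
   vertex 3.3 0.0 1.7
  endloop
 endfacet
 facet normal -0.009 0.976 0.217
  outer loop
   vertex 2.6 4.1 0.9
   vertex 0.3 3.5 3.5
   vertex 4.9 3.9 1.9
  endloop
 endfacet
 facet normal 0.905 -0.381 0.190
  outer loop
   vertex 3.3 0.2 2.1
   vertex 3.3 0.0 1.7
   vertex 4.9 3.9 1.9
  endloop
 endfacet
 facet normal 0.840 -0.341 0.422
  outer loop
   vertex 3.3 0.2 2.1
   vertex 4.9 3.9 1.9
   vertex 2.4 1.2 4.7
  endloop
 endfacet
 facet normal 0.286 -0.857 0.429
  outer loop
   vertex 3.3 0.2 2.1
   vertex 2.4 1.2 4.7
   vertex 3.3 0.0 1.7
  endloop
 endfacet
 facet normal -0.654 -0.474 0.589
  outer loop
   vertex 1.1 2.0 3.9
   vertex 0.1 0.4 1.5
   vertex 2.4 1.2 4.7
  endloop
 endfacet
 facet normal -0.801 -0.287 0.525
  outer loop
   vertex 1.1 2.0 3.9
   vertex 0.3 3.5 3.5
   vertex 0.1 0.4 1.5
  endloop
 endfacet
 facet normal -0.556 -0.076 0.828
  outer loop
   vertex 1.1 2.0 3.9
   vertex 2.4 1.2 4.7
   vertex 0.3 3.5 3.5
  endloop
 endfacet
 facet normal -0.991 0.113 -0.076
  outer loop
   vertex 0.4 2.9 1.3
   vertex 0.1 0.4 1.5
   vertex 0.3 3.5 3.5
  endloop
 endfacet
 facet normal -0.146 -0.061 -0.987
  outer loop
   vertex 0.4 2.9 1.3
   vertex 2.6 4.1 0.9
   vertex 0.1 0.4 1.5
  endloop
 endfacet
 facet normal -0.498 0.830 -0.249
  outer loop
   vertex 0.4 2.9 1.3
   vertex 0.3 3.5 3.5
   vertex 2.6 4.1 0.9
  endloop
 endfacet
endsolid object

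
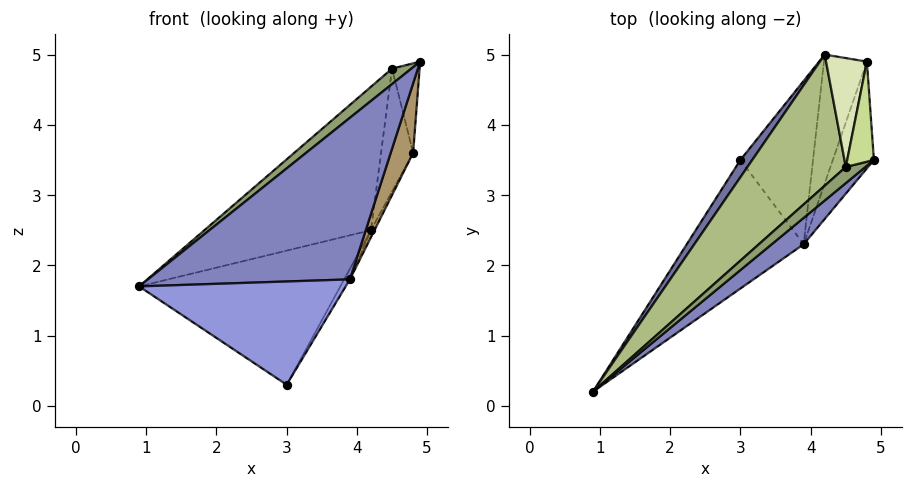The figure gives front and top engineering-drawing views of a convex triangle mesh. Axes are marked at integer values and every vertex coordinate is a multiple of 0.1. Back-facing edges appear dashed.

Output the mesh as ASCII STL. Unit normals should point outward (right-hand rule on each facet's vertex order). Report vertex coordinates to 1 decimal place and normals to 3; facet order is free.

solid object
 facet normal -0.827 0.557 0.072
  outer loop
   vertex 3.0 3.5 0.3
   vertex 0.9 0.2 1.7
   vertex 4.2 5.0 2.5
  endloop
 endfacet
 facet normal 0.565 -0.814 0.133
  outer loop
   vertex 3.9 2.3 1.8
   vertex 4.9 3.5 4.9
   vertex 0.9 0.2 1.7
  endloop
 endfacet
 facet normal 0.421 -0.568 -0.707
  outer loop
   vertex 3.9 2.3 1.8
   vertex 0.9 0.2 1.7
   vertex 3.0 3.5 0.3
  endloop
 endfacet
 facet normal 0.868 0.032 -0.495
  outer loop
   vertex 3.9 2.3 1.8
   vertex 3.0 3.5 0.3
   vertex 4.2 5.0 2.5
  endloop
 endfacet
 facet normal -0.008 -0.691 0.723
  outer loop
   vertex 4.5 3.4 4.8
   vertex 0.9 0.2 1.7
   vertex 4.9 3.5 4.9
  endloop
 endfacet
 facet normal -0.778 0.464 0.424
  outer loop
   vertex 4.5 3.4 4.8
   vertex 4.2 5.0 2.5
   vertex 0.9 0.2 1.7
  endloop
 endfacet
 facet normal -0.333 0.629 0.703
  outer loop
   vertex 4.8 4.9 3.6
   vertex 4.5 3.4 4.8
   vertex 4.9 3.5 4.9
  endloop
 endfacet
 facet normal -0.737 0.506 0.448
  outer loop
   vertex 4.8 4.9 3.6
   vertex 4.2 5.0 2.5
   vertex 4.5 3.4 4.8
  endloop
 endfacet
 facet normal 0.956 -0.160 -0.246
  outer loop
   vertex 4.8 4.9 3.6
   vertex 4.9 3.5 4.9
   vertex 3.9 2.3 1.8
  endloop
 endfacet
 facet normal 0.879 0.026 -0.477
  outer loop
   vertex 4.8 4.9 3.6
   vertex 3.9 2.3 1.8
   vertex 4.2 5.0 2.5
  endloop
 endfacet
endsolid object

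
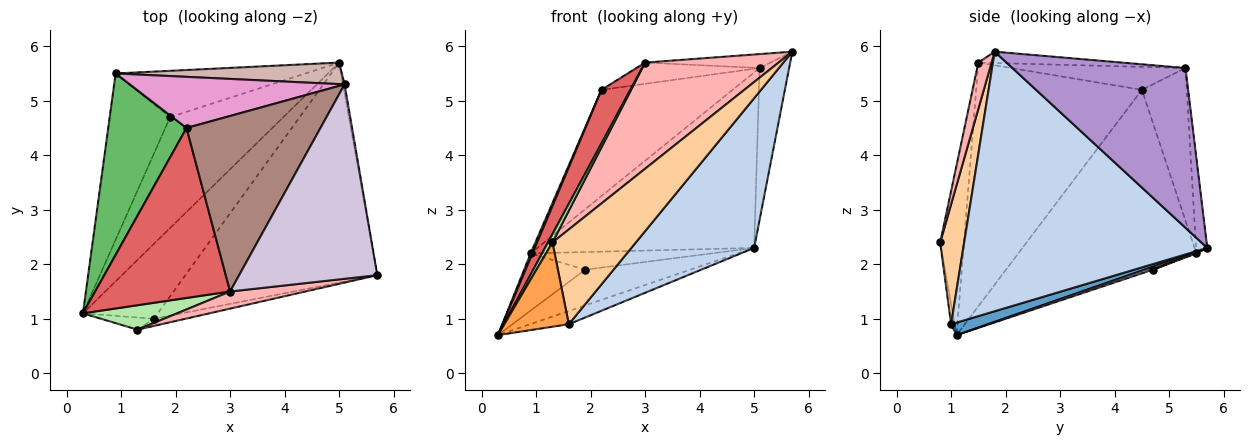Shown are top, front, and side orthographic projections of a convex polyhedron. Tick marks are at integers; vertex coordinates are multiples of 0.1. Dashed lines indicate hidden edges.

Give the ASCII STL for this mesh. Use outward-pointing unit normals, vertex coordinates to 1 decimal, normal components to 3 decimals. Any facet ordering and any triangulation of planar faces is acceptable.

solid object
 facet normal 0.163 0.172 -0.972
  outer loop
   vertex 1.6 1.0 0.9
   vertex 0.3 1.1 0.7
   vertex 5.0 5.7 2.3
  endloop
 endfacet
 facet normal 0.745 -0.375 -0.551
  outer loop
   vertex 1.6 1.0 0.9
   vertex 5.0 5.7 2.3
   vertex 5.7 1.8 5.9
  endloop
 endfacet
 facet normal -0.054 -0.988 -0.143
  outer loop
   vertex 1.6 1.0 0.9
   vertex 1.3 0.8 2.4
   vertex 0.3 1.1 0.7
  endloop
 endfacet
 facet normal 0.276 -0.959 -0.073
  outer loop
   vertex 1.6 1.0 0.9
   vertex 5.7 1.8 5.9
   vertex 1.3 0.8 2.4
  endloop
 endfacet
 facet normal -0.919 -0.009 0.395
  outer loop
   vertex 0.9 5.5 2.2
   vertex 0.3 1.1 0.7
   vertex 2.2 4.5 5.2
  endloop
 endfacet
 facet normal -0.863 -0.162 0.479
  outer loop
   vertex 3.0 1.5 5.7
   vertex 0.3 1.1 0.7
   vertex 1.3 0.8 2.4
  endloop
 endfacet
 facet normal -0.865 -0.151 0.479
  outer loop
   vertex 3.0 1.5 5.7
   vertex 2.2 4.5 5.2
   vertex 0.3 1.1 0.7
  endloop
 endfacet
 facet normal 0.097 -0.983 0.158
  outer loop
   vertex 3.0 1.5 5.7
   vertex 1.3 0.8 2.4
   vertex 5.7 1.8 5.9
  endloop
 endfacet
 facet normal 0.986 0.168 -0.009
  outer loop
   vertex 5.1 5.3 5.6
   vertex 5.7 1.8 5.9
   vertex 5.0 5.7 2.3
  endloop
 endfacet
 facet normal -0.082 0.071 0.994
  outer loop
   vertex 5.1 5.3 5.6
   vertex 3.0 1.5 5.7
   vertex 5.7 1.8 5.9
  endloop
 endfacet
 facet normal -0.168 0.118 0.979
  outer loop
   vertex 5.1 5.3 5.6
   vertex 2.2 4.5 5.2
   vertex 3.0 1.5 5.7
  endloop
 endfacet
 facet normal -0.051 0.991 0.122
  outer loop
   vertex 5.1 5.3 5.6
   vertex 5.0 5.7 2.3
   vertex 0.9 5.5 2.2
  endloop
 endfacet
 facet normal -0.295 0.861 0.415
  outer loop
   vertex 5.1 5.3 5.6
   vertex 0.9 5.5 2.2
   vertex 2.2 4.5 5.2
  endloop
 endfacet
 facet normal 0.024 0.307 -0.952
  outer loop
   vertex 1.9 4.7 1.9
   vertex 5.0 5.7 2.3
   vertex 0.3 1.1 0.7
  endloop
 endfacet
 facet normal -0.023 0.325 -0.945
  outer loop
   vertex 1.9 4.7 1.9
   vertex 0.3 1.1 0.7
   vertex 0.9 5.5 2.2
  endloop
 endfacet
 facet normal 0.005 0.357 -0.934
  outer loop
   vertex 1.9 4.7 1.9
   vertex 0.9 5.5 2.2
   vertex 5.0 5.7 2.3
  endloop
 endfacet
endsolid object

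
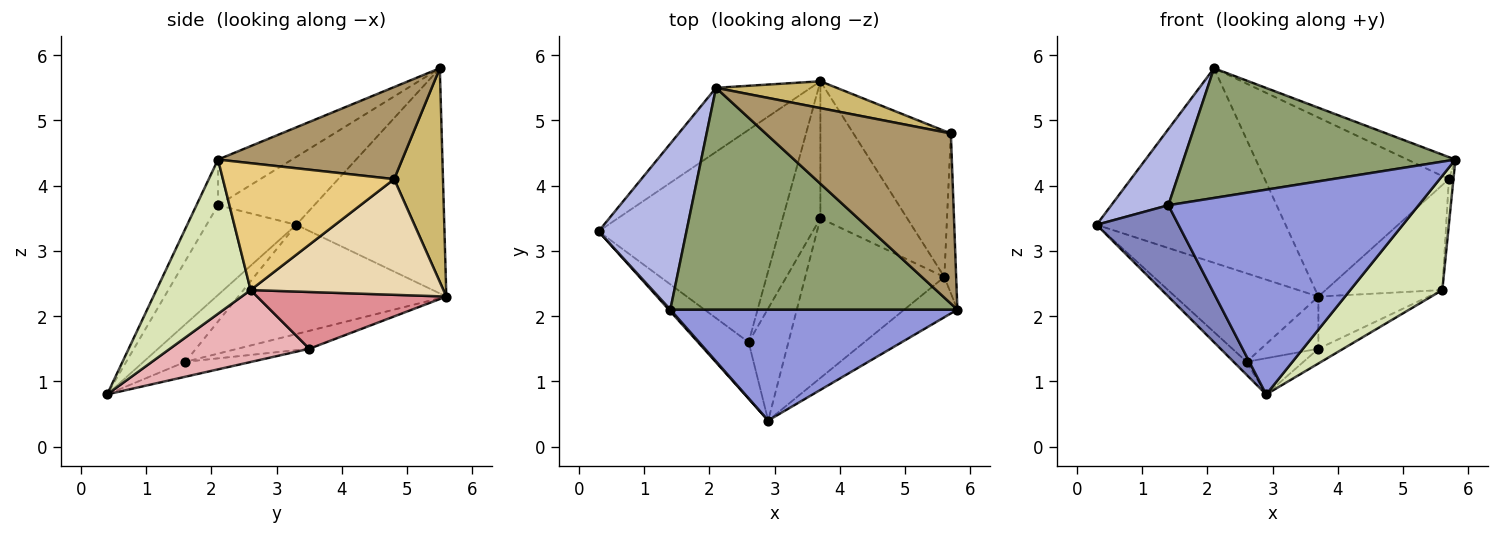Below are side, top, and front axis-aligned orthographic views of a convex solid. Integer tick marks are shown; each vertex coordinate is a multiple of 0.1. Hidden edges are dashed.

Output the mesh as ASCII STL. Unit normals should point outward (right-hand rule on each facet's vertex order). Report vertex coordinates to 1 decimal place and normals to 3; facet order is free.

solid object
 facet normal -0.597 0.762 -0.251
  outer loop
   vertex 2.1 5.5 5.8
   vertex 3.7 5.6 2.3
   vertex 0.3 3.3 3.4
  endloop
 endfacet
 facet normal -0.739 -0.674 0.013
  outer loop
   vertex 1.4 2.1 3.7
   vertex 0.3 3.3 3.4
   vertex 2.9 0.4 0.8
  endloop
 endfacet
 facet normal -0.076 -0.877 0.475
  outer loop
   vertex 1.4 2.1 3.7
   vertex 2.9 0.4 0.8
   vertex 5.8 2.1 4.4
  endloop
 endfacet
 facet normal -0.575 -0.341 0.744
  outer loop
   vertex 1.4 2.1 3.7
   vertex 2.1 5.5 5.8
   vertex 0.3 3.3 3.4
  endloop
 endfacet
 facet normal -0.136 -0.500 0.855
  outer loop
   vertex 1.4 2.1 3.7
   vertex 5.8 2.1 4.4
   vertex 2.1 5.5 5.8
  endloop
 endfacet
 facet normal -0.488 0.336 -0.806
  outer loop
   vertex 2.6 1.6 1.3
   vertex 0.3 3.3 3.4
   vertex 3.7 5.6 2.3
  endloop
 endfacet
 facet normal -0.586 0.182 -0.790
  outer loop
   vertex 2.6 1.6 1.3
   vertex 2.9 0.4 0.8
   vertex 0.3 3.3 3.4
  endloop
 endfacet
 facet normal 0.695 -0.679 -0.239
  outer loop
   vertex 5.6 2.6 2.4
   vertex 5.8 2.1 4.4
   vertex 2.9 0.4 0.8
  endloop
 endfacet
 facet normal 0.442 0.115 0.889
  outer loop
   vertex 5.7 4.8 4.1
   vertex 2.1 5.5 5.8
   vertex 5.8 2.1 4.4
  endloop
 endfacet
 facet normal 0.254 0.957 0.143
  outer loop
   vertex 5.7 4.8 4.1
   vertex 3.7 5.6 2.3
   vertex 2.1 5.5 5.8
  endloop
 endfacet
 facet normal 0.995 0.027 -0.093
  outer loop
   vertex 5.7 4.8 4.1
   vertex 5.8 2.1 4.4
   vertex 5.6 2.6 2.4
  endloop
 endfacet
 facet normal 0.694 0.420 -0.585
  outer loop
   vertex 5.7 4.8 4.1
   vertex 5.6 2.6 2.4
   vertex 3.7 5.6 2.3
  endloop
 endfacet
 facet normal -0.407 0.325 -0.854
  outer loop
   vertex 3.7 3.5 1.5
   vertex 2.6 1.6 1.3
   vertex 3.7 5.6 2.3
  endloop
 endfacet
 facet normal -0.337 0.289 -0.896
  outer loop
   vertex 3.7 3.5 1.5
   vertex 2.9 0.4 0.8
   vertex 2.6 1.6 1.3
  endloop
 endfacet
 facet normal 0.522 0.304 -0.797
  outer loop
   vertex 3.7 3.5 1.5
   vertex 3.7 5.6 2.3
   vertex 5.6 2.6 2.4
  endloop
 endfacet
 facet normal 0.458 0.082 -0.885
  outer loop
   vertex 3.7 3.5 1.5
   vertex 5.6 2.6 2.4
   vertex 2.9 0.4 0.8
  endloop
 endfacet
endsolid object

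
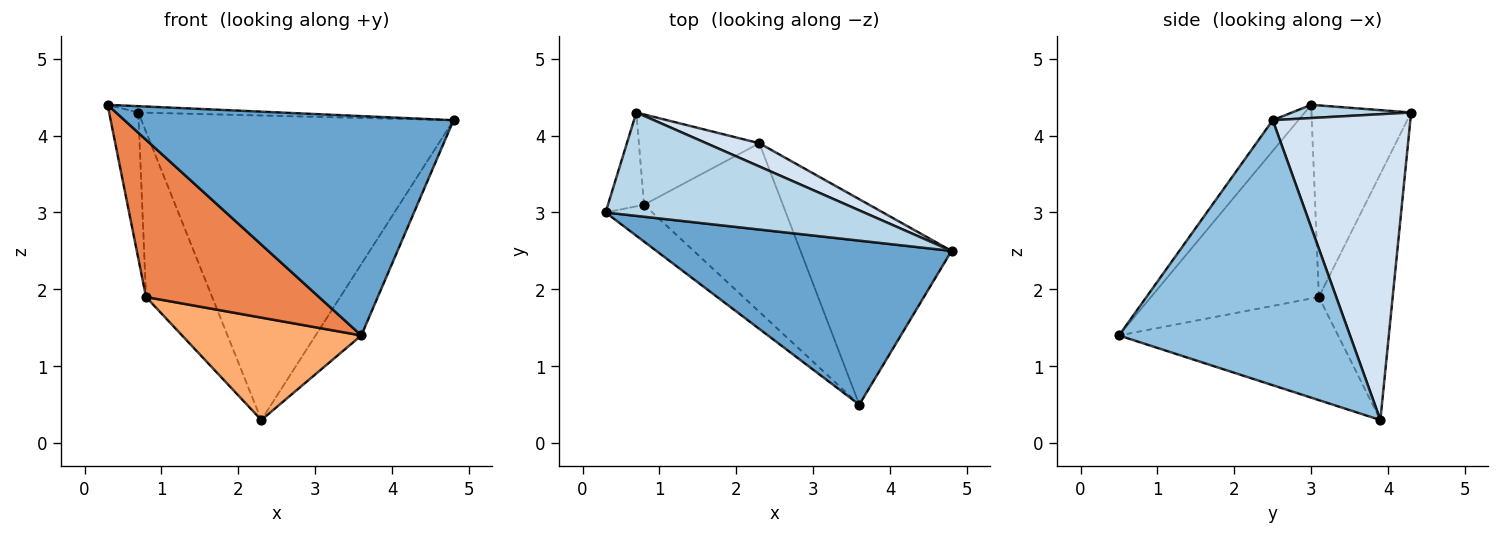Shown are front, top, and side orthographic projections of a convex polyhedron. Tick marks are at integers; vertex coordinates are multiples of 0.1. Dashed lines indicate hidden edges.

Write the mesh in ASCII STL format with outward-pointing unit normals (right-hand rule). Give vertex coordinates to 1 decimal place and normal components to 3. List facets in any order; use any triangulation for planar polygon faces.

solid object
 facet normal -0.062 -0.799 0.598
  outer loop
   vertex 3.6 0.5 1.4
   vertex 4.8 2.5 4.2
   vertex 0.3 3.0 4.4
  endloop
 endfacet
 facet normal 0.856 0.169 -0.488
  outer loop
   vertex 2.3 3.9 0.3
   vertex 4.8 2.5 4.2
   vertex 3.6 0.5 1.4
  endloop
 endfacet
 facet normal 0.051 0.061 0.997
  outer loop
   vertex 0.7 4.3 4.3
   vertex 0.3 3.0 4.4
   vertex 4.8 2.5 4.2
  endloop
 endfacet
 facet normal 0.402 0.913 0.070
  outer loop
   vertex 0.7 4.3 4.3
   vertex 4.8 2.5 4.2
   vertex 2.3 3.9 0.3
  endloop
 endfacet
 facet normal -0.687 -0.708 -0.166
  outer loop
   vertex 0.8 3.1 1.9
   vertex 3.6 0.5 1.4
   vertex 0.3 3.0 4.4
  endloop
 endfacet
 facet normal -0.536 -0.438 -0.722
  outer loop
   vertex 0.8 3.1 1.9
   vertex 2.3 3.9 0.3
   vertex 3.6 0.5 1.4
  endloop
 endfacet
 facet normal -0.944 0.277 -0.178
  outer loop
   vertex 0.8 3.1 1.9
   vertex 0.3 3.0 4.4
   vertex 0.7 4.3 4.3
  endloop
 endfacet
 facet normal -0.700 0.627 -0.343
  outer loop
   vertex 0.8 3.1 1.9
   vertex 0.7 4.3 4.3
   vertex 2.3 3.9 0.3
  endloop
 endfacet
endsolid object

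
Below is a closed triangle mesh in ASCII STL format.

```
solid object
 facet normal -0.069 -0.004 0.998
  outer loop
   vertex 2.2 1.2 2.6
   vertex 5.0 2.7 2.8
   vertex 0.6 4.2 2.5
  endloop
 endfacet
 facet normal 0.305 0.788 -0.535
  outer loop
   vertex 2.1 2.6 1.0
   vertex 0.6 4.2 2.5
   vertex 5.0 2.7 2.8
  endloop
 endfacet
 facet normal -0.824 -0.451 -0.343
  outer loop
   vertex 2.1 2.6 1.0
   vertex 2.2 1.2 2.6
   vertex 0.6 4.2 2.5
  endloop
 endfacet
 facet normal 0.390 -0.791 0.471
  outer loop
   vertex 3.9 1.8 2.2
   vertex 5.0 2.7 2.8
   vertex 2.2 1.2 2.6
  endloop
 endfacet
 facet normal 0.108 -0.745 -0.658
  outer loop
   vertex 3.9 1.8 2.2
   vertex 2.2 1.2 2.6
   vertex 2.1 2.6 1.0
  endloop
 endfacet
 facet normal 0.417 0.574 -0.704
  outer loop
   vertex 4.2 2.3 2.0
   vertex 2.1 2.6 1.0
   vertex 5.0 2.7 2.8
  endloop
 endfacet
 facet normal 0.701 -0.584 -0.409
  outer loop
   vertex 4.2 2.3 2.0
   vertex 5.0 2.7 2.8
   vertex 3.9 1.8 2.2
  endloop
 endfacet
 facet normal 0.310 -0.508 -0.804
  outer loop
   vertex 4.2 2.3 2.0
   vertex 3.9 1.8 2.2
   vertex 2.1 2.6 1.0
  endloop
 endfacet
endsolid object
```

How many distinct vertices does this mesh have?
6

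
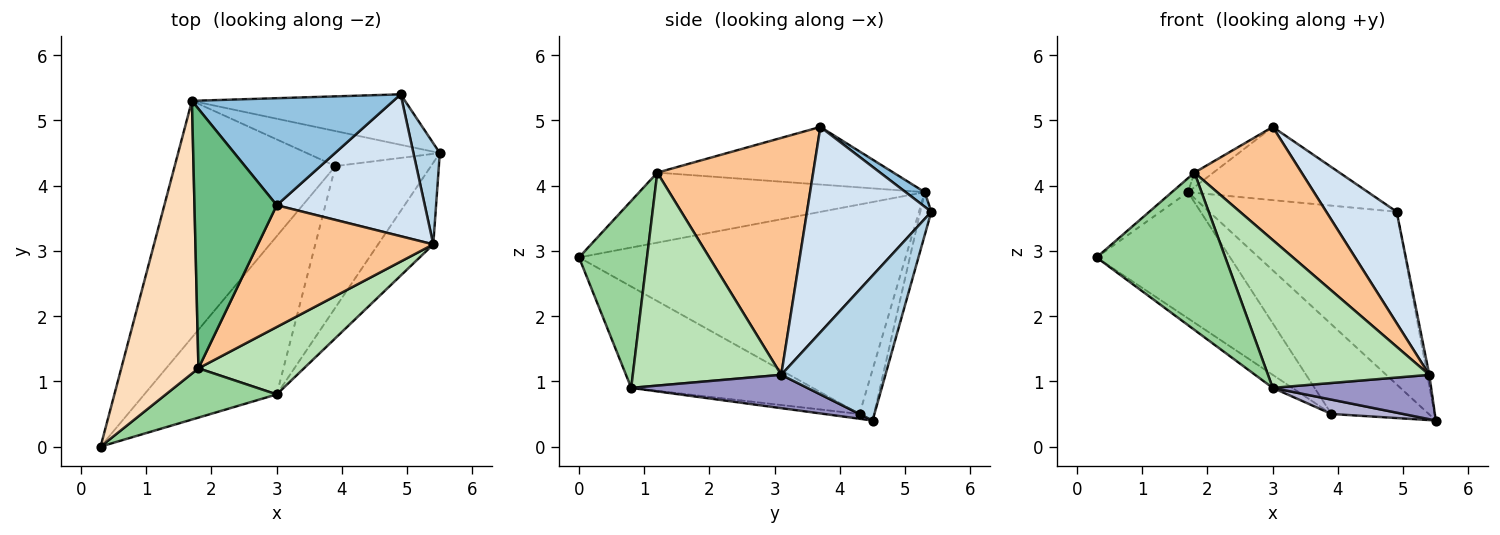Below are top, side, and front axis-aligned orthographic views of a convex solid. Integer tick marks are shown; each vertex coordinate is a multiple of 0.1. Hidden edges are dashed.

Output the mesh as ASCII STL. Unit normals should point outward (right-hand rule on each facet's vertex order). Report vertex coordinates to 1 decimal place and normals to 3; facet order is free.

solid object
 facet normal -0.056 0.958 -0.280
  outer loop
   vertex 1.7 5.3 3.9
   vertex 4.9 5.4 3.6
   vertex 5.5 4.5 0.4
  endloop
 endfacet
 facet normal 0.060 0.563 0.824
  outer loop
   vertex 1.7 5.3 3.9
   vertex 3.0 3.7 4.9
   vertex 4.9 5.4 3.6
  endloop
 endfacet
 facet normal 0.984 0.019 0.179
  outer loop
   vertex 5.4 3.1 1.1
   vertex 5.5 4.5 0.4
   vertex 4.9 5.4 3.6
  endloop
 endfacet
 facet normal 0.737 -0.417 0.531
  outer loop
   vertex 5.4 3.1 1.1
   vertex 4.9 5.4 3.6
   vertex 3.0 3.7 4.9
  endloop
 endfacet
 facet normal -0.755 0.309 -0.579
  outer loop
   vertex 3.9 4.3 0.5
   vertex 0.3 0.0 2.9
   vertex 1.7 5.3 3.9
  endloop
 endfacet
 facet normal -0.138 0.923 -0.361
  outer loop
   vertex 3.9 4.3 0.5
   vertex 1.7 5.3 3.9
   vertex 5.5 4.5 0.4
  endloop
 endfacet
 facet normal 0.704 -0.484 0.521
  outer loop
   vertex 1.8 1.2 4.2
   vertex 5.4 3.1 1.1
   vertex 3.0 3.7 4.9
  endloop
 endfacet
 facet normal -0.672 0.038 0.740
  outer loop
   vertex 1.8 1.2 4.2
   vertex 1.7 5.3 3.9
   vertex 0.3 0.0 2.9
  endloop
 endfacet
 facet normal -0.573 0.046 0.818
  outer loop
   vertex 1.8 1.2 4.2
   vertex 3.0 3.7 4.9
   vertex 1.7 5.3 3.9
  endloop
 endfacet
 facet normal 0.450 -0.852 0.267
  outer loop
   vertex 3.0 0.8 0.9
   vertex 1.8 1.2 4.2
   vertex 0.3 0.0 2.9
  endloop
 endfacet
 facet normal 0.642 -0.698 0.318
  outer loop
   vertex 3.0 0.8 0.9
   vertex 5.4 3.1 1.1
   vertex 1.8 1.2 4.2
  endloop
 endfacet
 facet normal -0.606 0.065 -0.792
  outer loop
   vertex 3.0 0.8 0.9
   vertex 0.3 0.0 2.9
   vertex 3.9 4.3 0.5
  endloop
 endfacet
 facet normal 0.469 -0.422 -0.776
  outer loop
   vertex 3.0 0.8 0.9
   vertex 5.5 4.5 0.4
   vertex 5.4 3.1 1.1
  endloop
 endfacet
 facet normal -0.050 -0.101 -0.994
  outer loop
   vertex 3.0 0.8 0.9
   vertex 3.9 4.3 0.5
   vertex 5.5 4.5 0.4
  endloop
 endfacet
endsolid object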